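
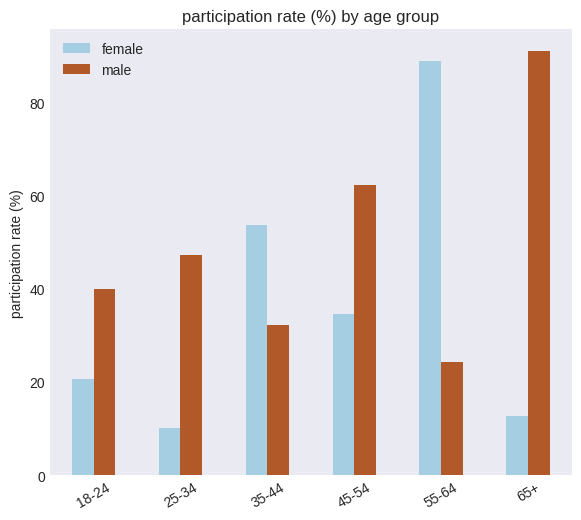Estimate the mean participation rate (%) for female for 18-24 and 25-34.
(20 + 10) / 2 ≈ 15.

≈ 15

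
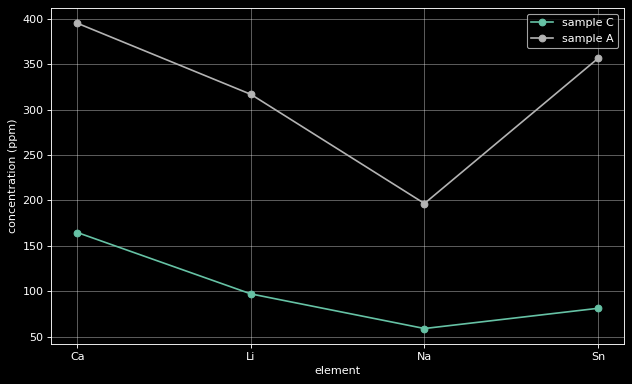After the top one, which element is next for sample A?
Sn

Top 3 for sample A: Ca ≈ 400, Sn ≈ 350, Li ≈ 300.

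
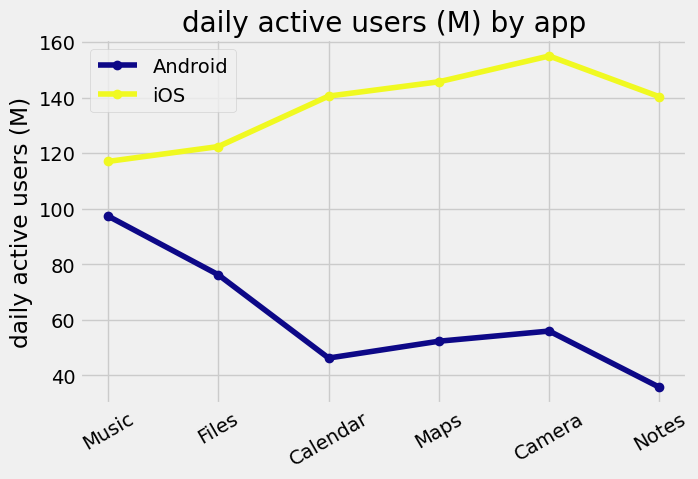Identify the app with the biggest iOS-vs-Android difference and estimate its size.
Notes, ≈ 100 M

Notes: iOS ≈ 140, Android ≈ 40 → gap ≈ 100. Next-largest (Camera) is only ≈ 90.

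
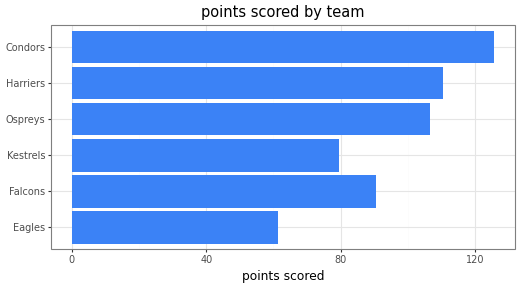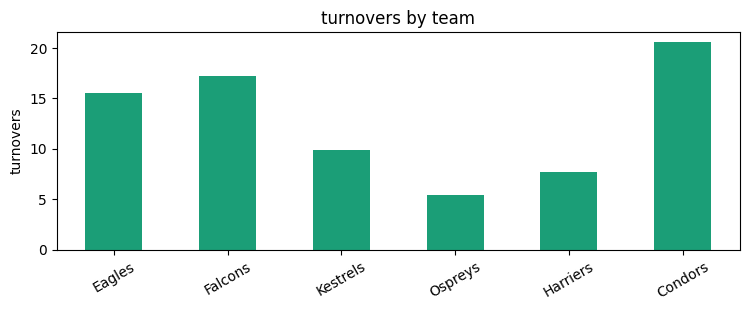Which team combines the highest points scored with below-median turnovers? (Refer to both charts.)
Chart 2 median turnovers ≈ 12; below-median teams: Kestrels, Ospreys, Harriers. Among those, Harriers has the highest points scored (≈ 120).

Harriers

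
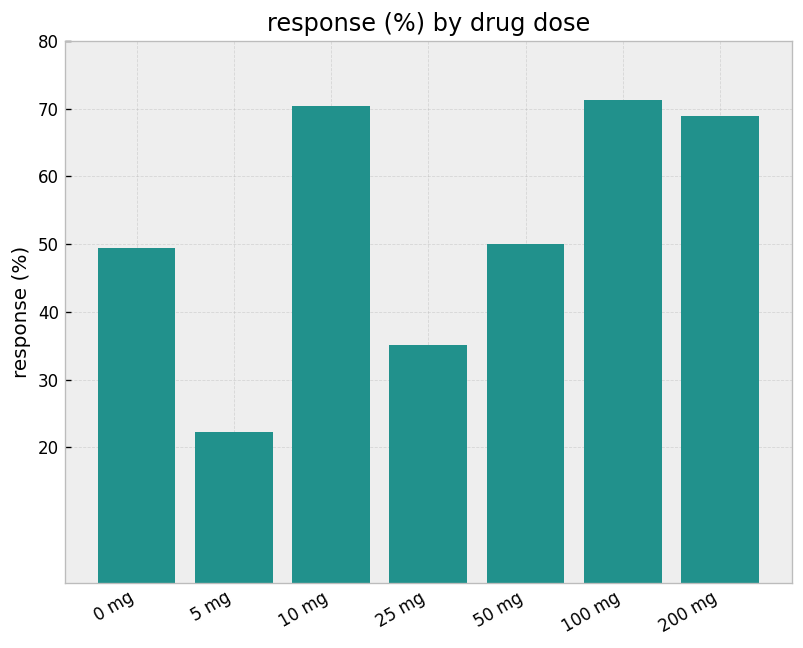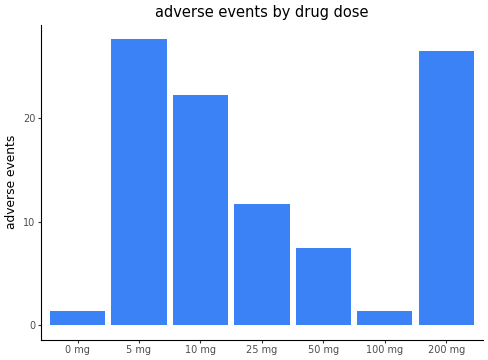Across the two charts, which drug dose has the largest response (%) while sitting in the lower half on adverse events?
Chart 2 median adverse events ≈ 10; below-median drug doses: 0 mg, 50 mg, 100 mg. Among those, 100 mg has the highest response (%) (≈ 70).

100 mg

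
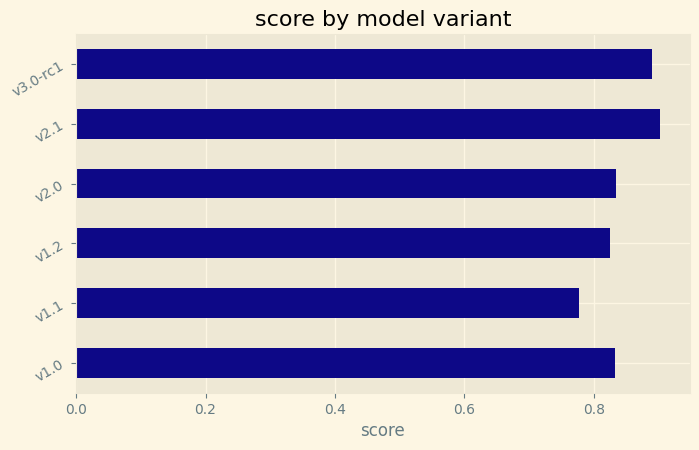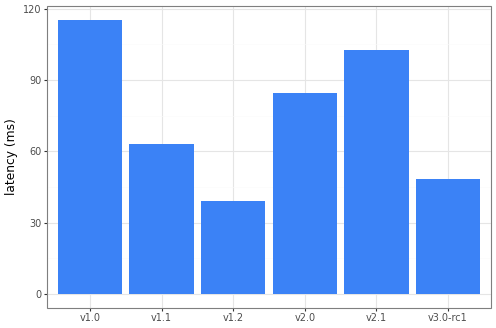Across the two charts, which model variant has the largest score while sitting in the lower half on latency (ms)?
Chart 2 median latency (ms) ≈ 80; below-median model variants: v1.1, v1.2, v3.0-rc1. Among those, v3.0-rc1 has the highest score (≈ 0.9).

v3.0-rc1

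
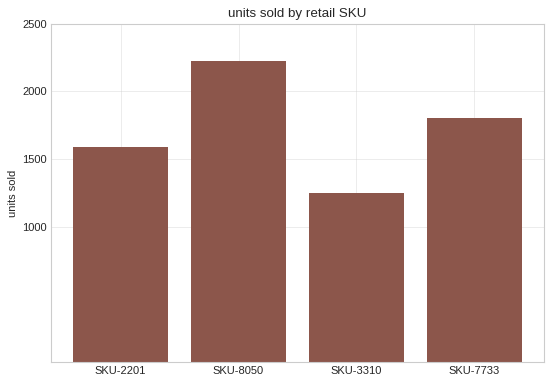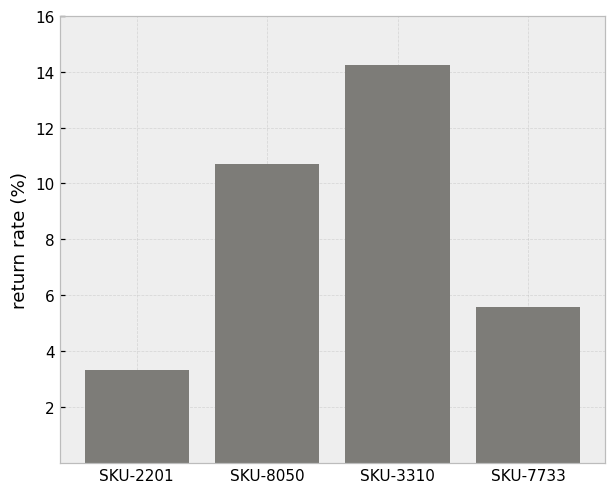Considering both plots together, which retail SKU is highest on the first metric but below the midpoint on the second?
Chart 2 median return rate (%) ≈ 8; below-median retail SKUs: SKU-2201, SKU-7733. Among those, SKU-7733 has the highest units sold (≈ 2000).

SKU-7733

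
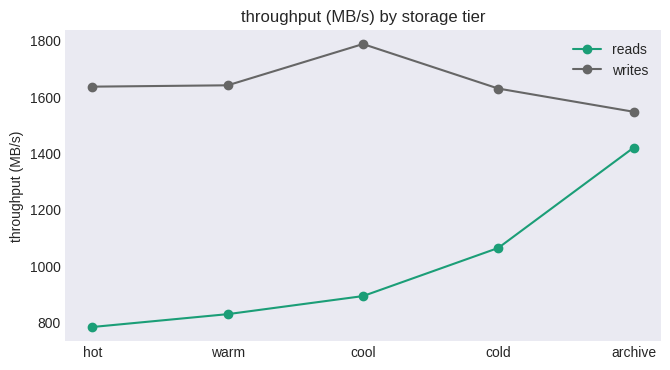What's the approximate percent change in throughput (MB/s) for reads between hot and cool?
hot ≈ 800, cool ≈ 900; (900 − 800) / 800 ≈ +12.5%.

≈ +12.5%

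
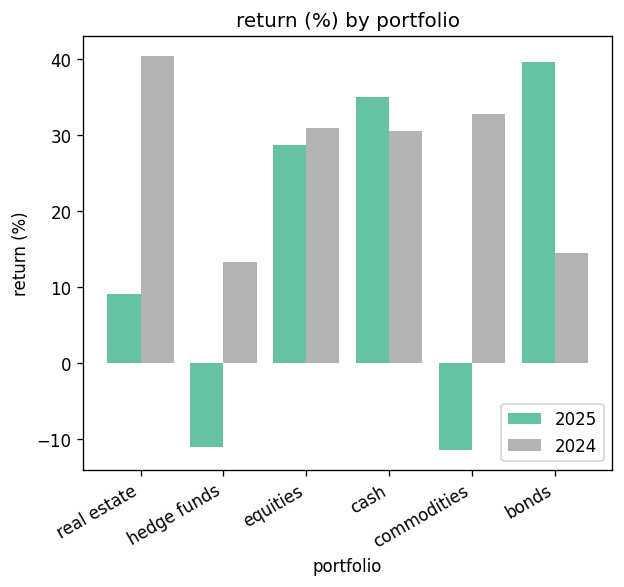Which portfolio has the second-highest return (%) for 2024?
commodities

Top 3 for 2024: real estate ≈ 40, commodities ≈ 35, equities ≈ 30.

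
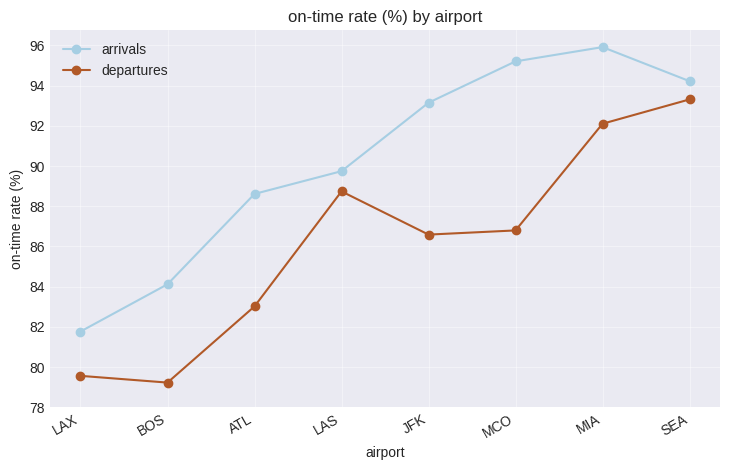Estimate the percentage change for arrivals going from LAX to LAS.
LAX ≈ 82, LAS ≈ 90; (90 − 82) / 82 ≈ +9.8%.

≈ +9.8%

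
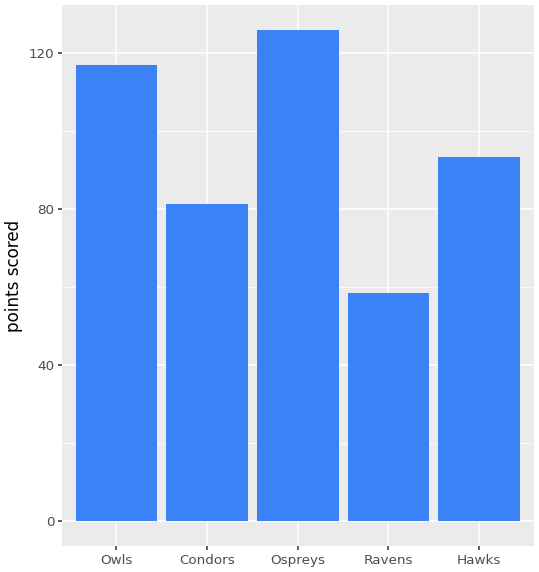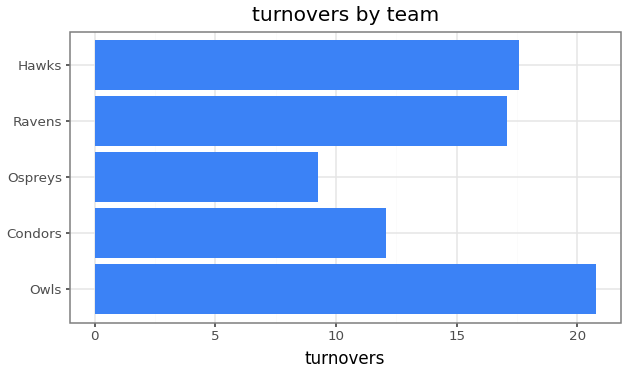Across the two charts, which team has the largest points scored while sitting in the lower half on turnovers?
Ospreys

Chart 2 median turnovers ≈ 18; below-median teams: Condors, Ospreys. Among those, Ospreys has the highest points scored (≈ 120).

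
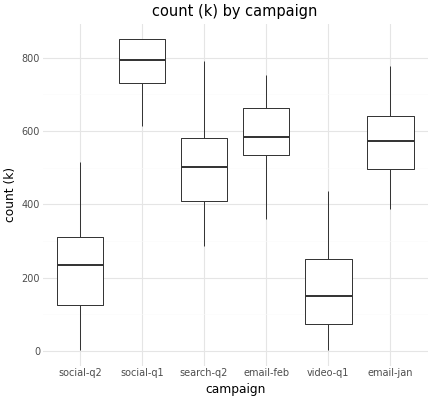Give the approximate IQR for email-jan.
Q3 ≈ 650, Q1 ≈ 500; IQR ≈ 150.

≈ 150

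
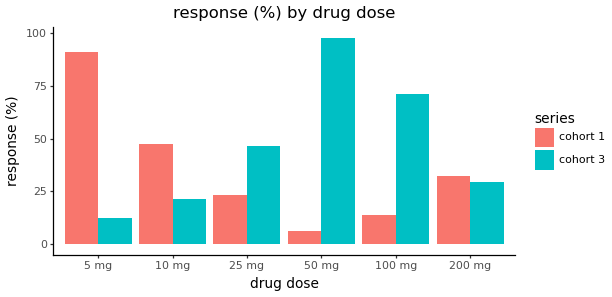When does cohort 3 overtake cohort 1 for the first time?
25 mg

10 mg: cohort 3 ≈ 20 vs cohort 1 ≈ 50 (not yet); 25 mg: cohort 3 ≈ 50 vs cohort 1 ≈ 20 (first crossover).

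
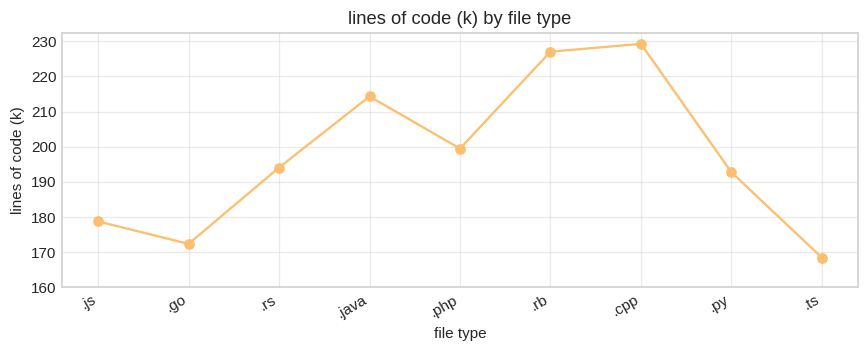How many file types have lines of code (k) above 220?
2

Above 220: .rb, .cpp.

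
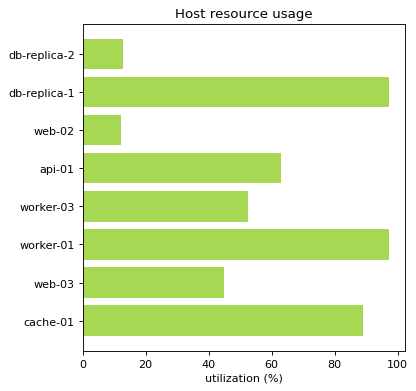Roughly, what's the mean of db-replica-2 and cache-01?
≈ 50

(10 + 90) / 2 ≈ 50.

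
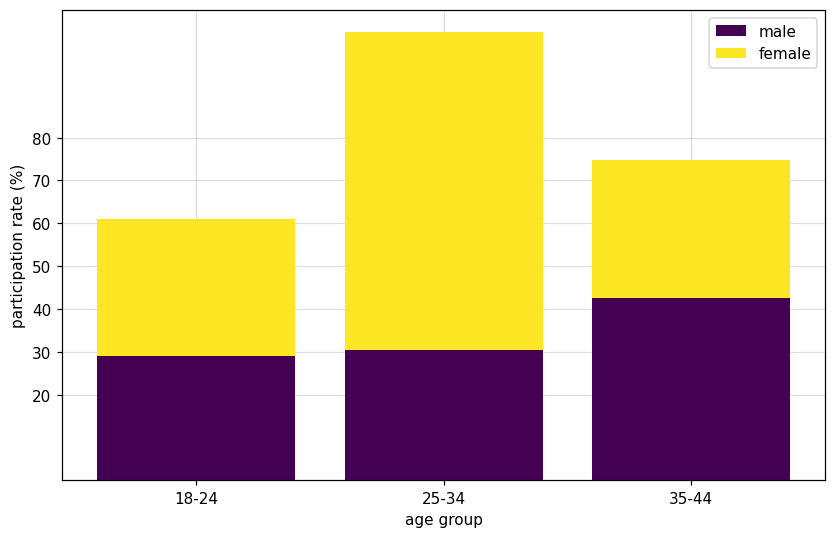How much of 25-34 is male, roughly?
male top ≈ 30, bottom ≈ 0; segment ≈ 30.

≈ 30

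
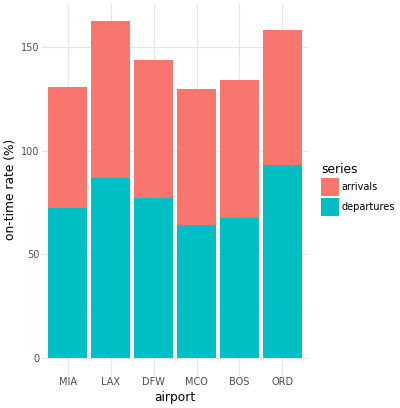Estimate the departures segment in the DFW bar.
departures top ≈ 80, bottom ≈ 0; segment ≈ 80.

≈ 80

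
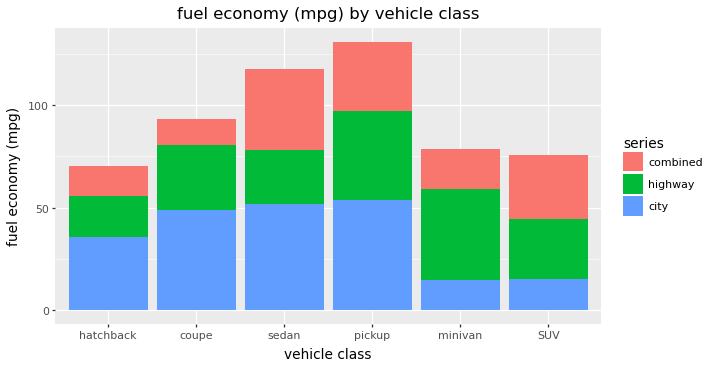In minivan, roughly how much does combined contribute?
combined top ≈ 80, bottom ≈ 60; segment ≈ 20.

≈ 20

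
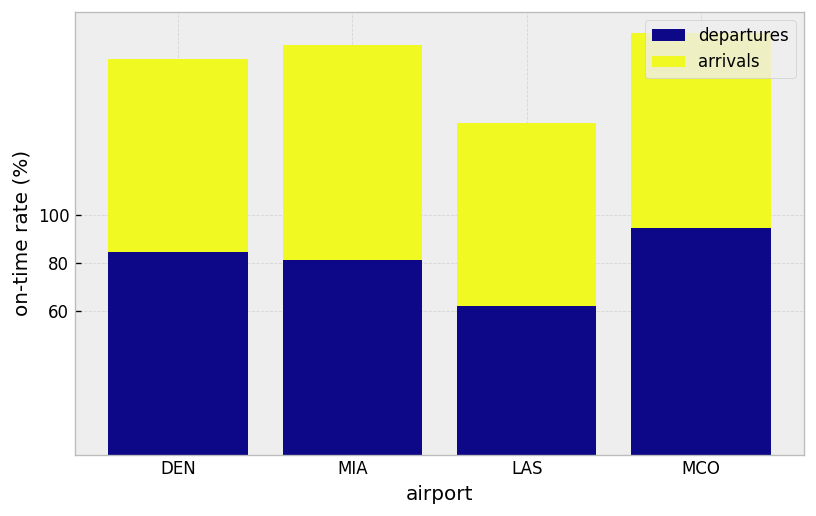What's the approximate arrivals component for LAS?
arrivals top ≈ 140, bottom ≈ 60; segment ≈ 80.

≈ 80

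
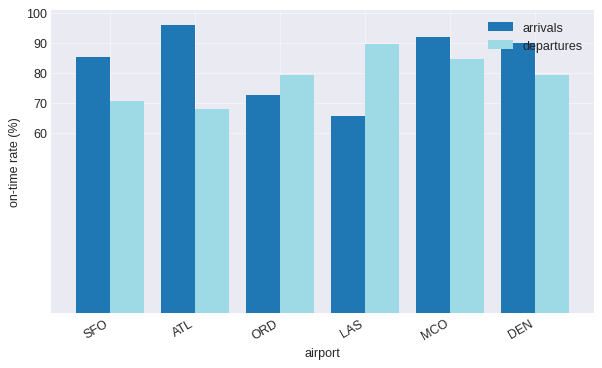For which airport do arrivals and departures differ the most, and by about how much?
ATL: arrivals ≈ 100, departures ≈ 70 → gap ≈ 30. Next-largest (LAS) is only ≈ 20.

ATL, ≈ 30 %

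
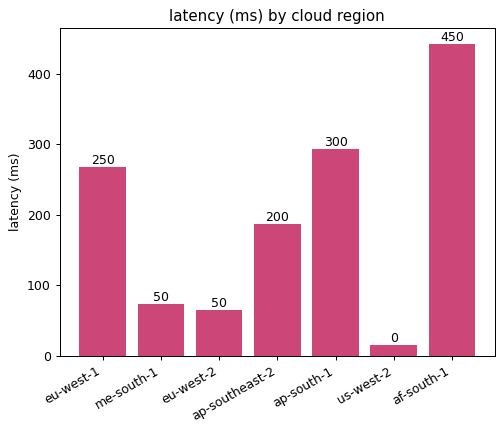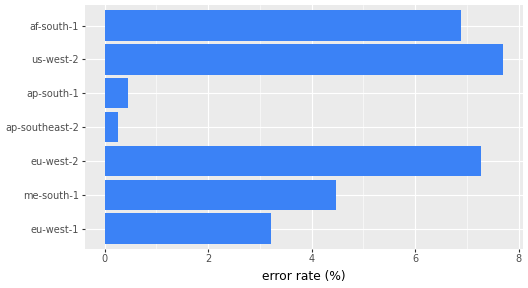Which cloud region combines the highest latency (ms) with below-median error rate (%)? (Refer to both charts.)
Chart 2 median error rate (%) ≈ 4; below-median cloud regions: eu-west-1, ap-southeast-2, ap-south-1. Among those, ap-south-1 has the highest latency (ms) (≈ 300).

ap-south-1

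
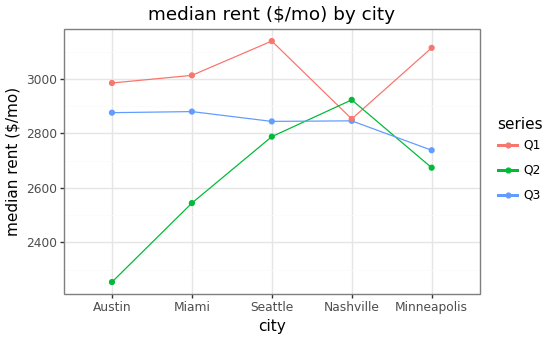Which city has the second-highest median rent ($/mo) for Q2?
Seattle

Top 3 for Q2: Nashville ≈ 2900, Seattle ≈ 2800, Minneapolis ≈ 2700.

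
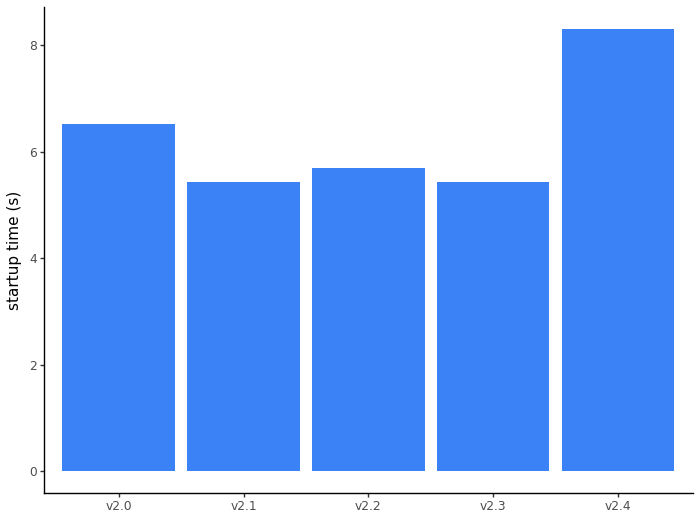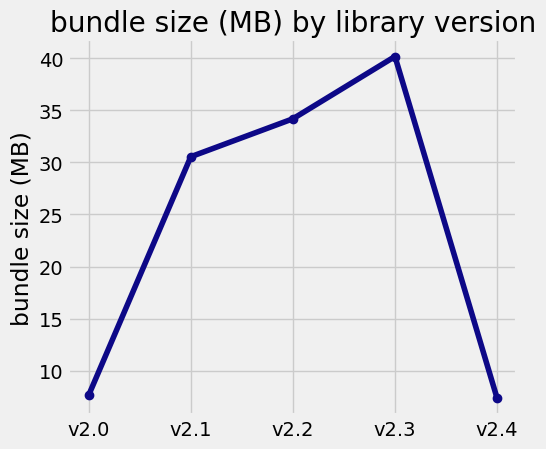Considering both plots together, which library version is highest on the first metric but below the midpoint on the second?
v2.4

Chart 2 median bundle size (MB) ≈ 30; below-median library versions: v2.0, v2.4. Among those, v2.4 has the highest startup time (s) (≈ 8).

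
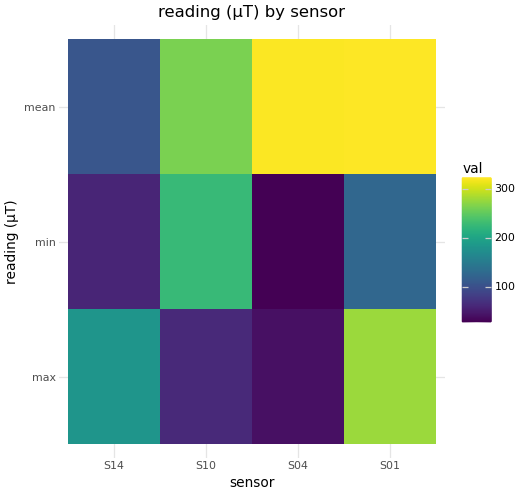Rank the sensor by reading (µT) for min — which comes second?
Top 3 for min: S10 ≈ 225, S01 ≈ 125, S14 ≈ 50.

S01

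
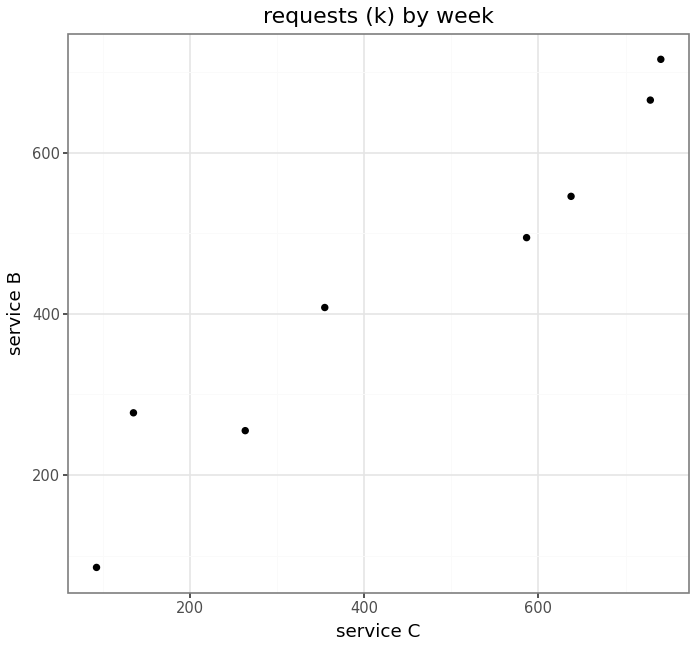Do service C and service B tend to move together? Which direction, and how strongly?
Points are positively correlated; strong (|r| ≈ 1.0).

positive, strong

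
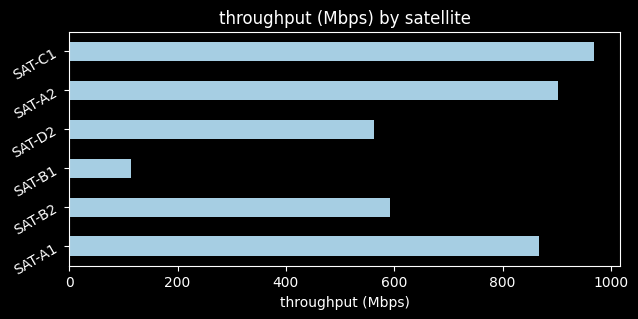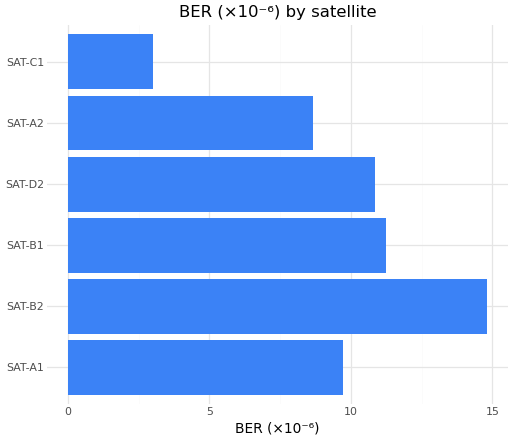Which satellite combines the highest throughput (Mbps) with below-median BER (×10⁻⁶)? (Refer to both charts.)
Chart 2 median BER (×10⁻⁶) ≈ 10; below-median satellites: SAT-A1, SAT-A2, SAT-C1. Among those, SAT-C1 has the highest throughput (Mbps) (≈ 1000).

SAT-C1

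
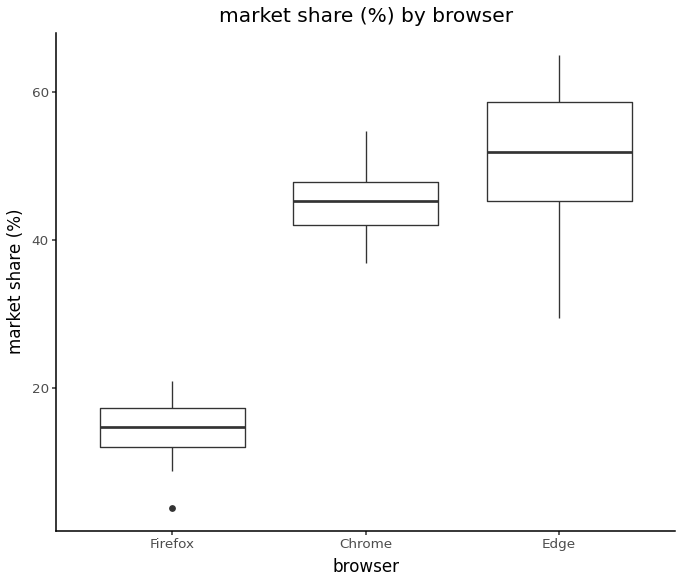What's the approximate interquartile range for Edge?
Q3 ≈ 60, Q1 ≈ 45; IQR ≈ 15.

≈ 15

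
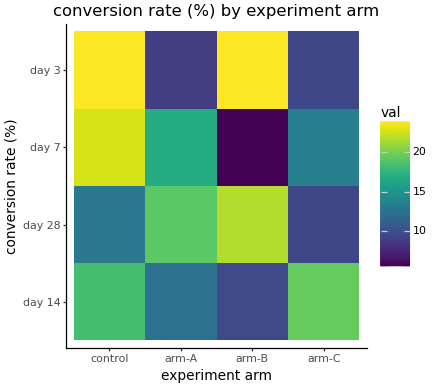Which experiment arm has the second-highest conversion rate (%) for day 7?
arm-A

Top 3 for day 7: control ≈ 22, arm-A ≈ 16, arm-C ≈ 14.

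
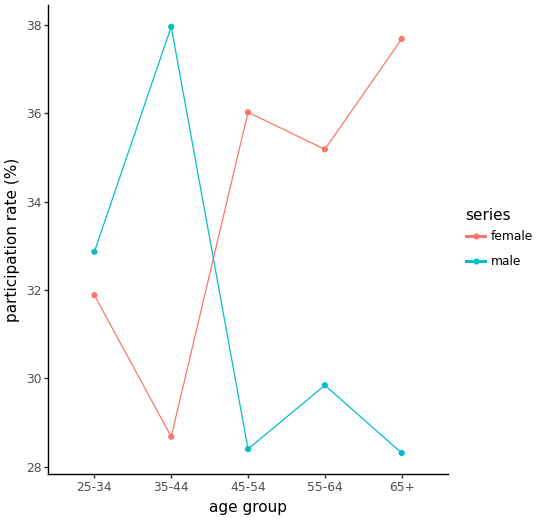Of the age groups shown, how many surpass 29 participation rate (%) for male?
3

Above 29: 25-34, 35-44, 55-64.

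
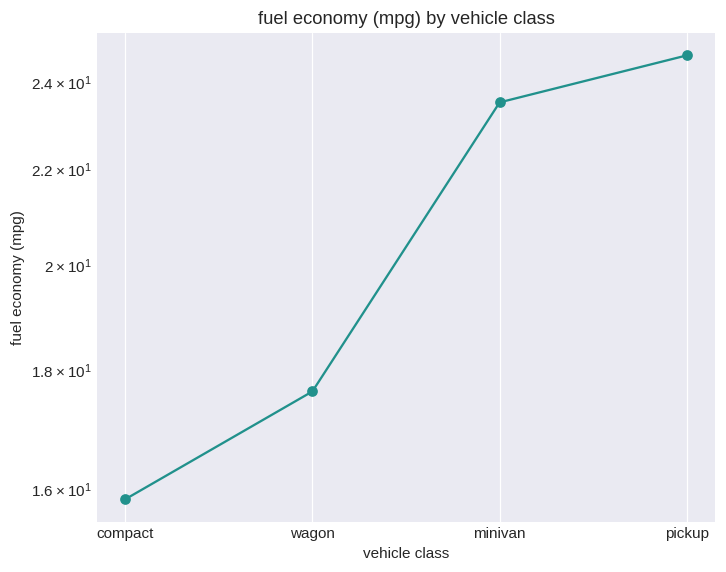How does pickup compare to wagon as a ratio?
pickup ≈ 25, wagon ≈ 18; 25/18 ≈ 1.39.

≈ 1.39×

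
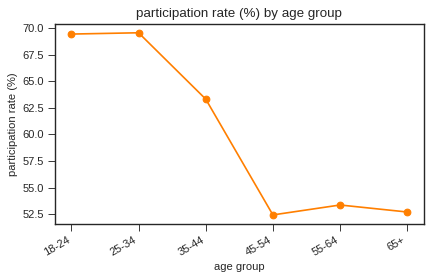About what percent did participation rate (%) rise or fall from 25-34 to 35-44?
≈ -8.6%

25-34 ≈ 70, 35-44 ≈ 64; (64 − 70) / 70 ≈ -8.6%.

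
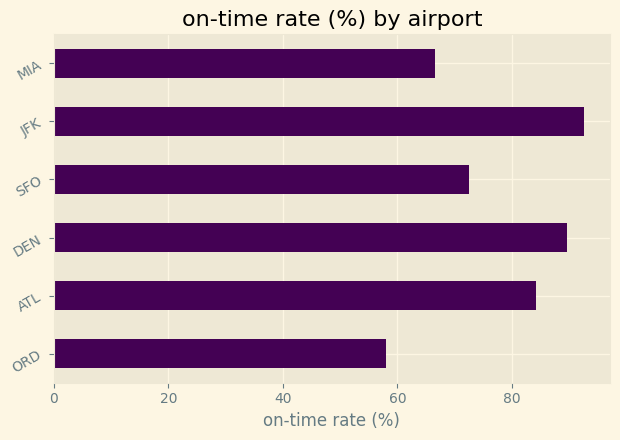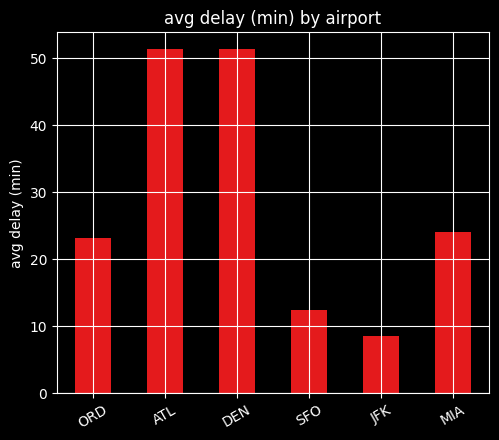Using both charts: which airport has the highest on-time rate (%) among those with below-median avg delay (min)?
JFK

Chart 2 median avg delay (min) ≈ 25; below-median airports: ORD, SFO, JFK. Among those, JFK has the highest on-time rate (%) (≈ 90).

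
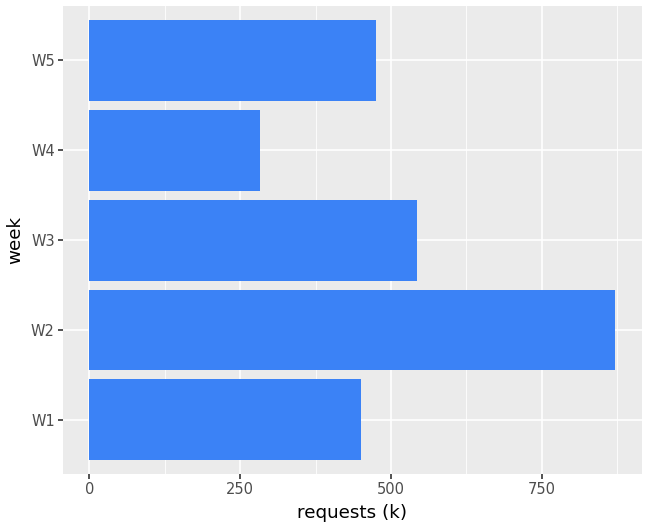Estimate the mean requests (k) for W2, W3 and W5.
(900 + 500 + 500) / 3 ≈ 633.

≈ 633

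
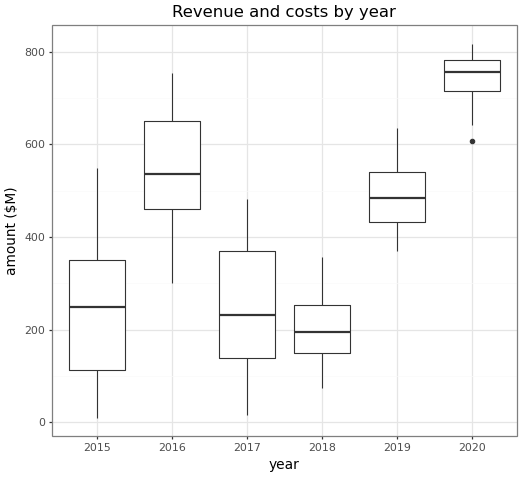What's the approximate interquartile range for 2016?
≈ 200

Q3 ≈ 650, Q1 ≈ 450; IQR ≈ 200.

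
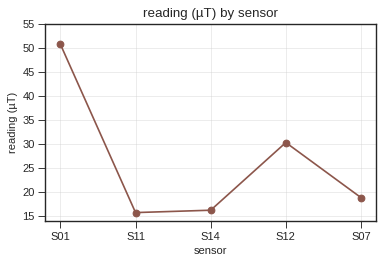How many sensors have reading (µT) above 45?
Above 45: S01.

1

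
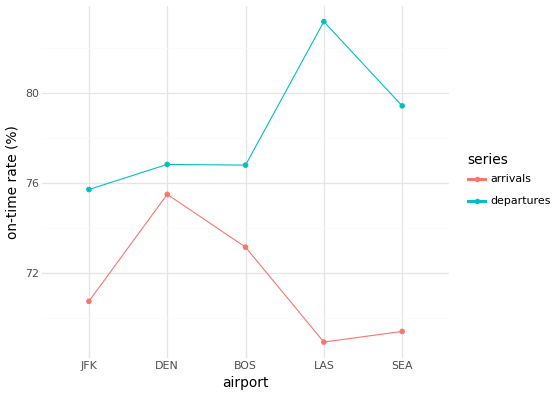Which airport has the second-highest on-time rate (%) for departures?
SEA

Top 3 for departures: LAS ≈ 84, SEA ≈ 80, DEN ≈ 76.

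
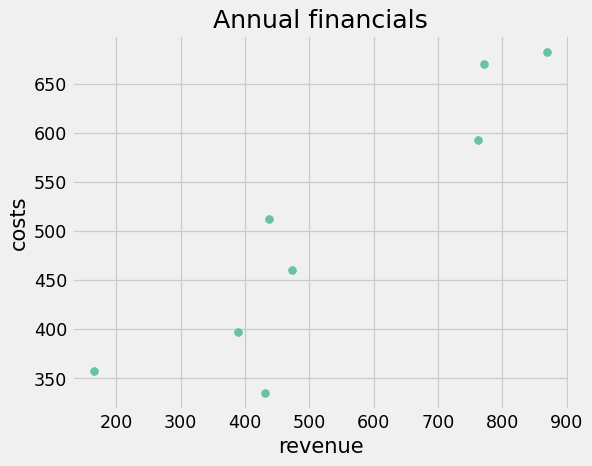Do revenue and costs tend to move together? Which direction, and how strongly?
Points are positively correlated; strong (|r| ≈ 0.9).

positive, strong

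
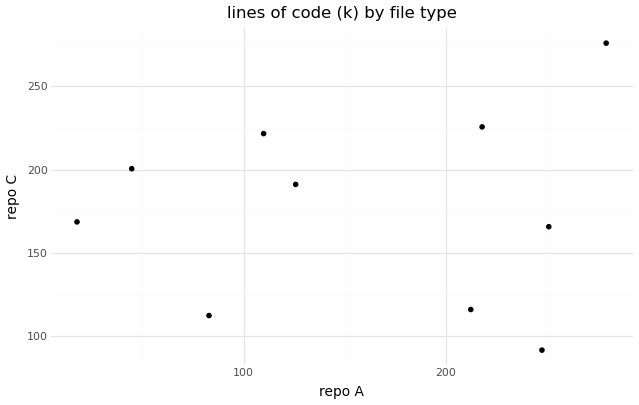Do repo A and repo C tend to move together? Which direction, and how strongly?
Points are roughly uncorrelated; weak (|r| ≈ 0.1).

no clear correlation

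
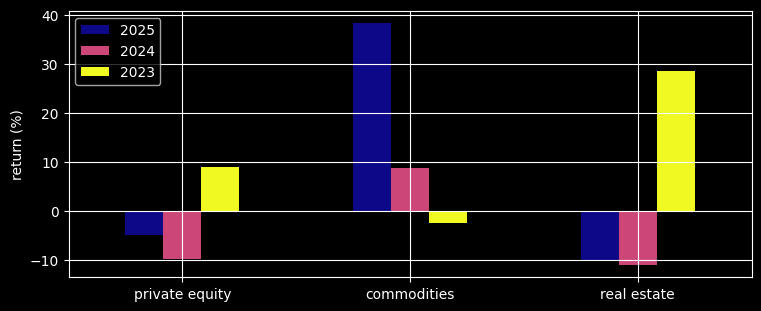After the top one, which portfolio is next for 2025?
private equity

Top 3 for 2025: commodities ≈ 40, private equity ≈ -5, real estate ≈ -10.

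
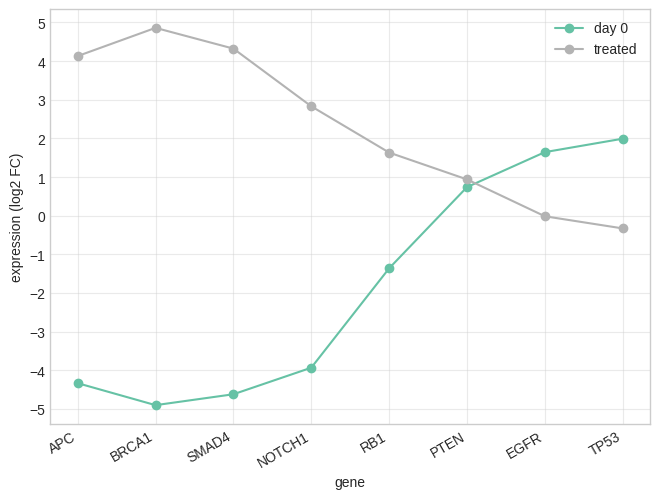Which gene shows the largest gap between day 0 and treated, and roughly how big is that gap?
BRCA1: day 0 ≈ -5, treated ≈ 5 → gap ≈ 10. Next-largest (SMAD4) is only ≈ 9.

BRCA1, ≈ 10 log2 FC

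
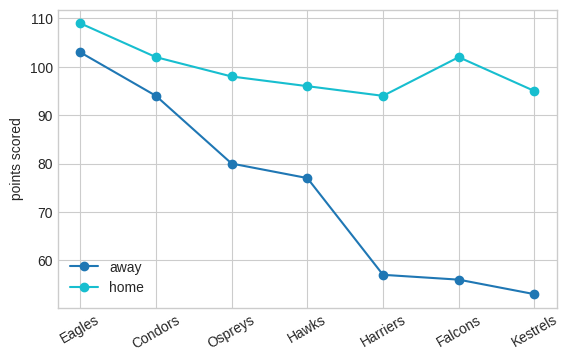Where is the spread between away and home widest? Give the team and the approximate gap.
Falcons: away ≈ 55, home ≈ 100 → gap ≈ 45. Next-largest (Kestrels) is only ≈ 40.

Falcons, ≈ 45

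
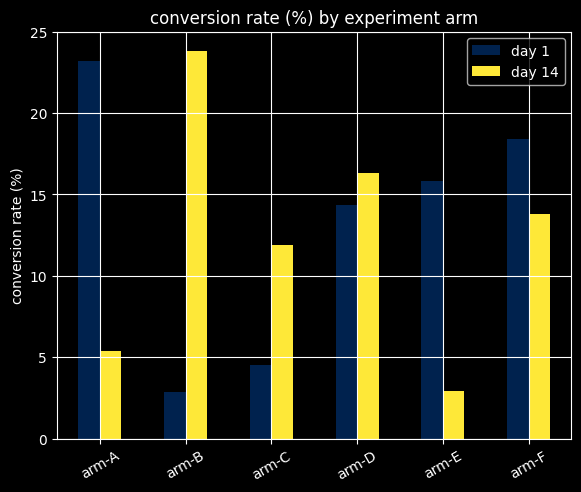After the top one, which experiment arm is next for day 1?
Top 3 for day 1: arm-A ≈ 24, arm-F ≈ 18, arm-E ≈ 16.

arm-F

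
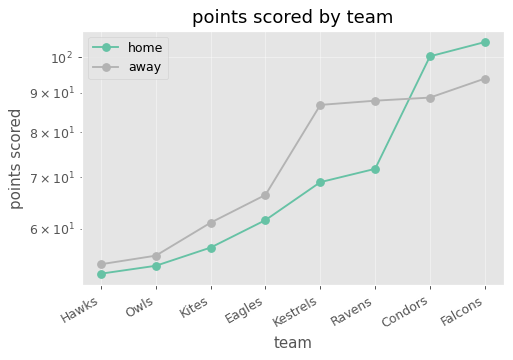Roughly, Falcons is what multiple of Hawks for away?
≈ 1.73×

Falcons ≈ 95, Hawks ≈ 55; 95/55 ≈ 1.73.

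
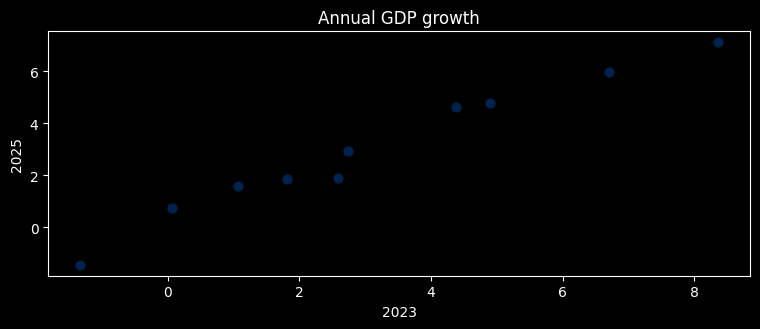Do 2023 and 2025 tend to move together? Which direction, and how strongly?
positive, strong

Points are positively correlated; strong (|r| ≈ 1.0).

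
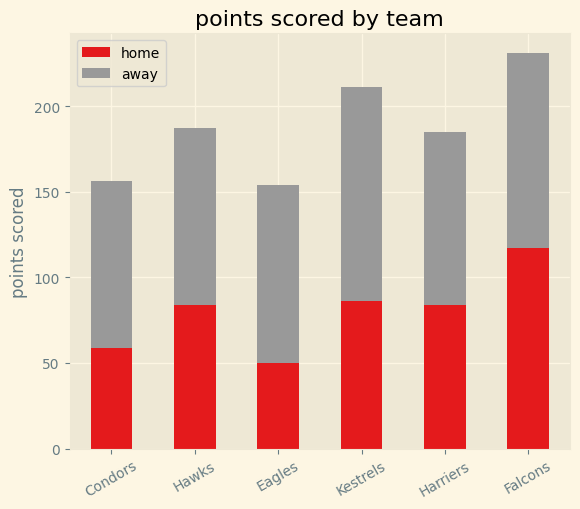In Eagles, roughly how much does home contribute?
home top ≈ 40, bottom ≈ 0; segment ≈ 40.

≈ 40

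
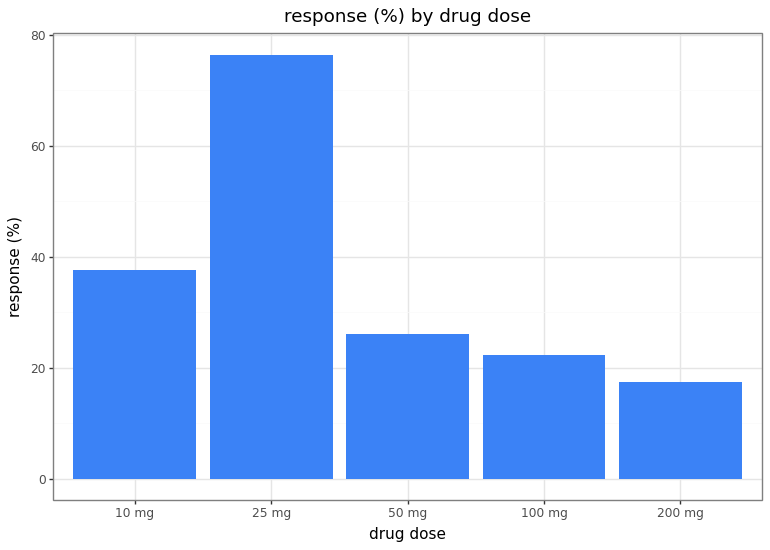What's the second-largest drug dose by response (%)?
10 mg

Top 3: 25 mg ≈ 80, 10 mg ≈ 40, 50 mg ≈ 30.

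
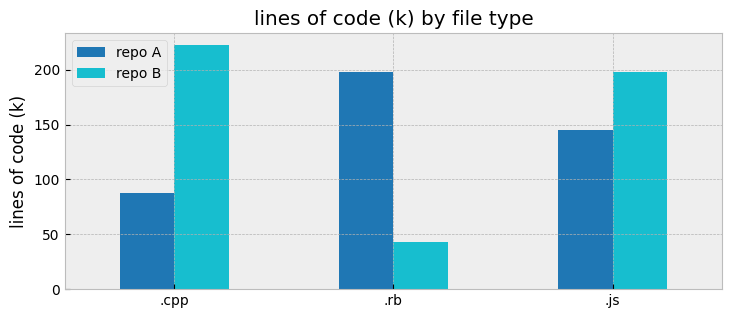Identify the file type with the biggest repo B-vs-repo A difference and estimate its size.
.rb: repo B ≈ 40, repo A ≈ 200 → gap ≈ 160. Next-largest (.cpp) is only ≈ 140.

.rb, ≈ 160 k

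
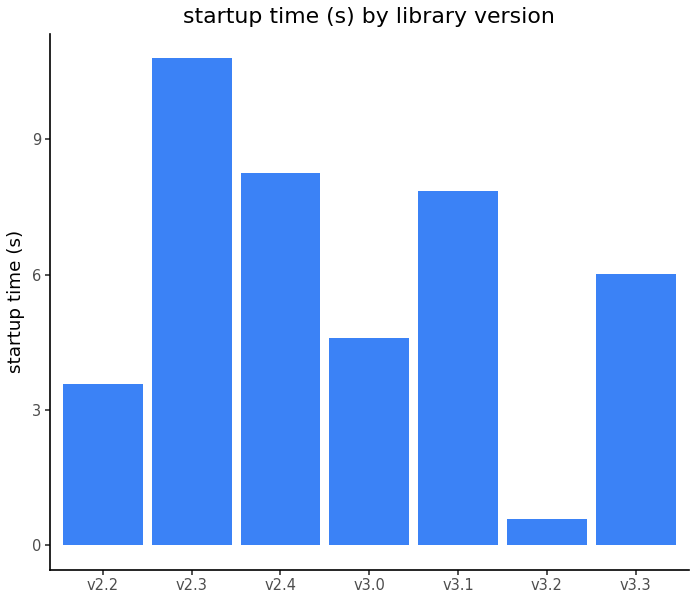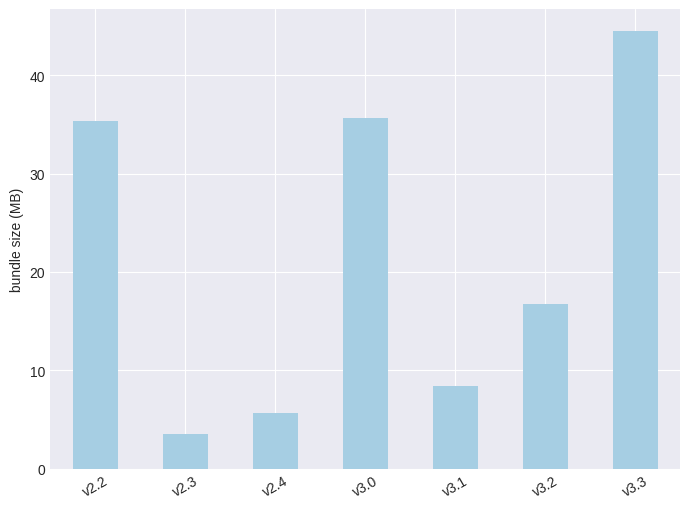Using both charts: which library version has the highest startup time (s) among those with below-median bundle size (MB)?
Chart 2 median bundle size (MB) ≈ 15; below-median library versions: v2.3, v2.4, v3.1. Among those, v2.3 has the highest startup time (s) (≈ 11).

v2.3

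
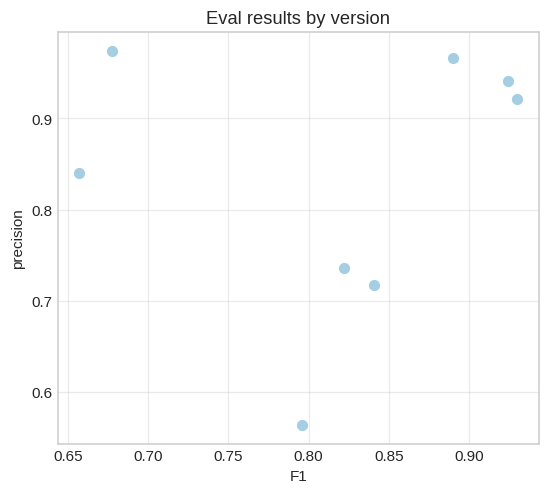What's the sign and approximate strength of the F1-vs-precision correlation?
Points are roughly uncorrelated; weak (|r| ≈ 0.1).

no clear correlation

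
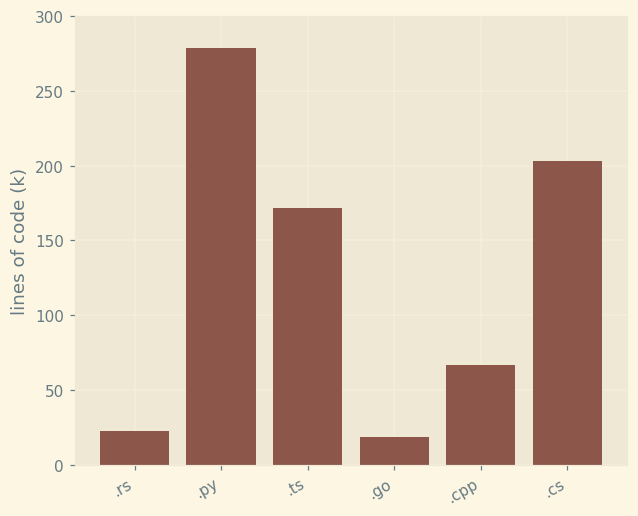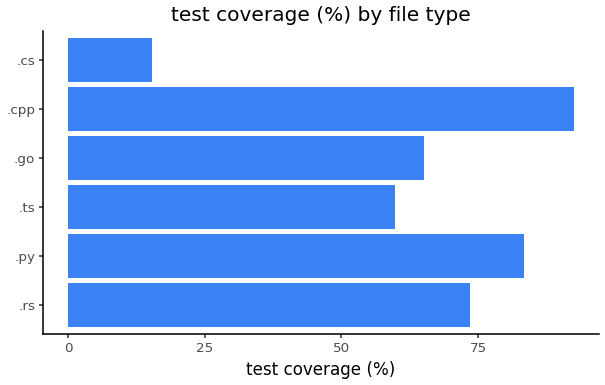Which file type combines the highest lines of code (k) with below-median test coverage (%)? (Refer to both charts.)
.cs

Chart 2 median test coverage (%) ≈ 70; below-median file types: .ts, .go, .cs. Among those, .cs has the highest lines of code (k) (≈ 200).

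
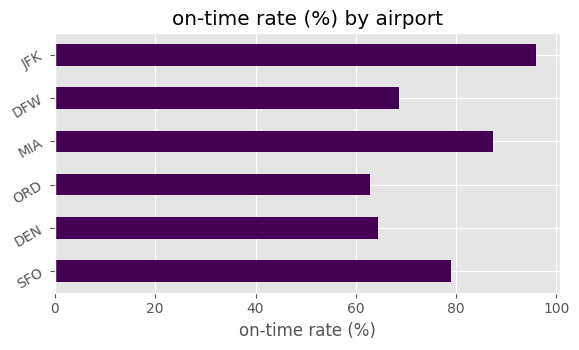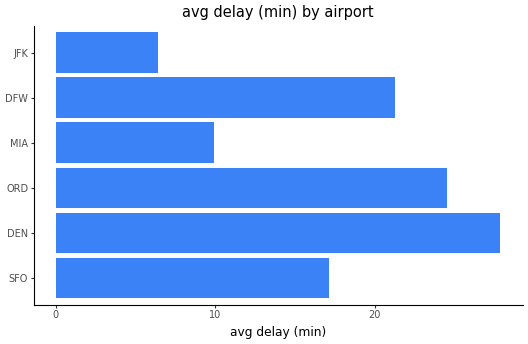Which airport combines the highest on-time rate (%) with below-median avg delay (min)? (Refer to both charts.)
Chart 2 median avg delay (min) ≈ 20; below-median airports: SFO, MIA, JFK. Among those, JFK has the highest on-time rate (%) (≈ 100).

JFK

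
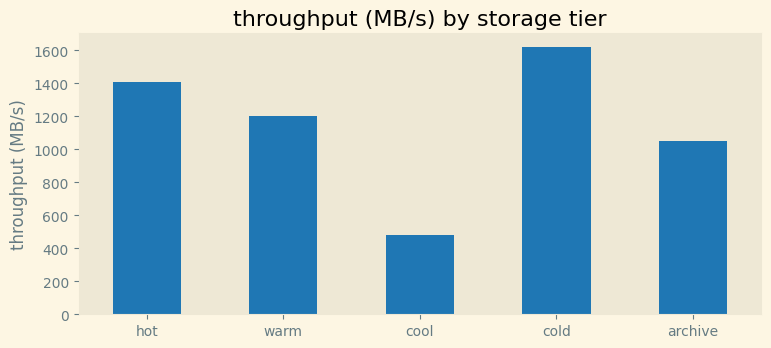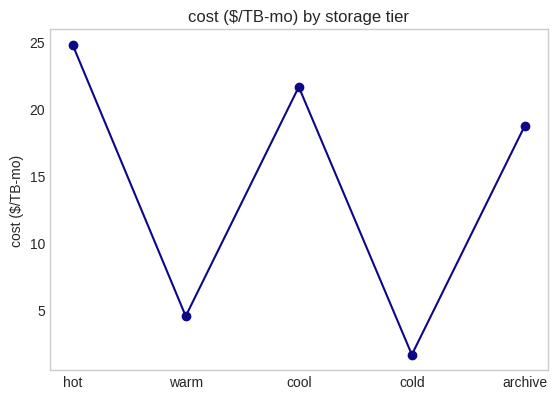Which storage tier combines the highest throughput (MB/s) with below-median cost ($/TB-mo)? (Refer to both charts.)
Chart 2 median cost ($/TB-mo) ≈ 20; below-median storage tiers: warm, cold. Among those, cold has the highest throughput (MB/s) (≈ 1600).

cold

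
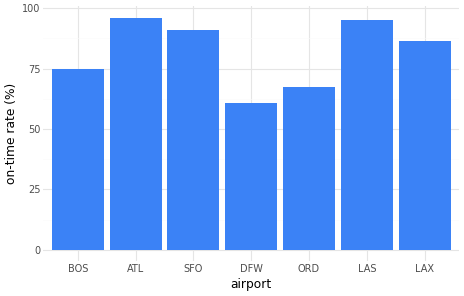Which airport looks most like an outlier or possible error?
DFW ≈ 60; the rest sit between ≈ 70 and ≈ 100.

DFW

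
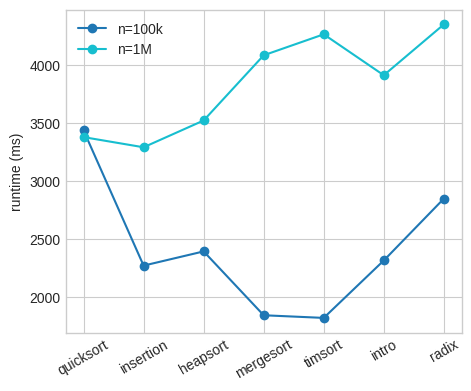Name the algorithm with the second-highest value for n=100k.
Top 3 for n=100k: quicksort ≈ 3500, radix ≈ 3000, heapsort ≈ 2500.

radix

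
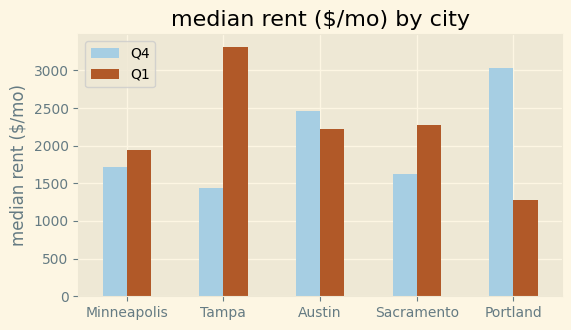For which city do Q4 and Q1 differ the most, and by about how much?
Tampa, ≈ 2000 $/mo

Tampa: Q4 ≈ 1500, Q1 ≈ 3500 → gap ≈ 2000. Next-largest (Portland) is only ≈ 1500.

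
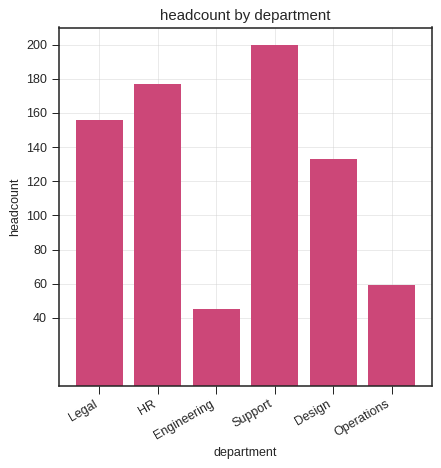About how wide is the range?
≈ 160

Max Support ≈ 200, min Engineering ≈ 40; range ≈ 160.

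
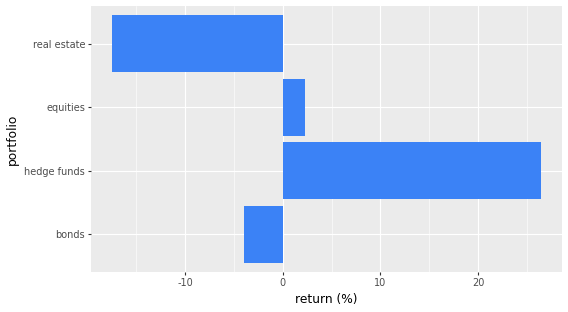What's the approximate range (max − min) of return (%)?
≈ 40

Max hedge funds ≈ 25, min real estate ≈ -15; range ≈ 40.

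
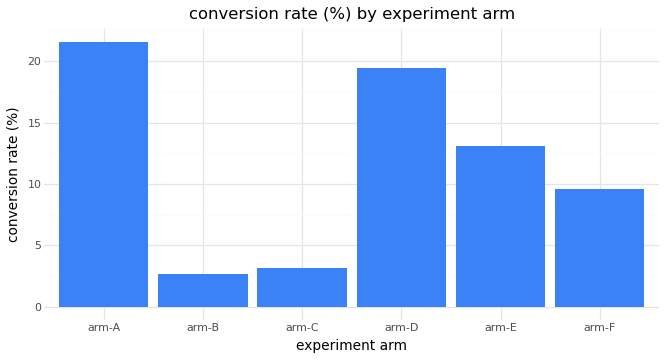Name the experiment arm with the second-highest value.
Top 3: arm-A ≈ 22, arm-D ≈ 20, arm-E ≈ 14.

arm-D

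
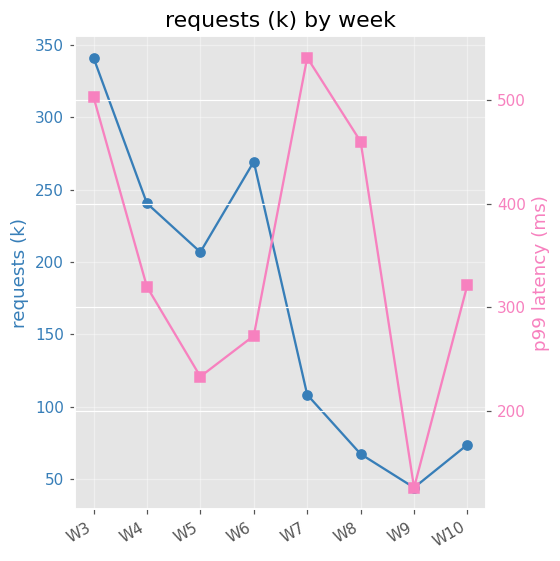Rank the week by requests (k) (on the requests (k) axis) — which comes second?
W6

Top 3 (on the requests (k) axis): W3 ≈ 350, W6 ≈ 275, W4 ≈ 250.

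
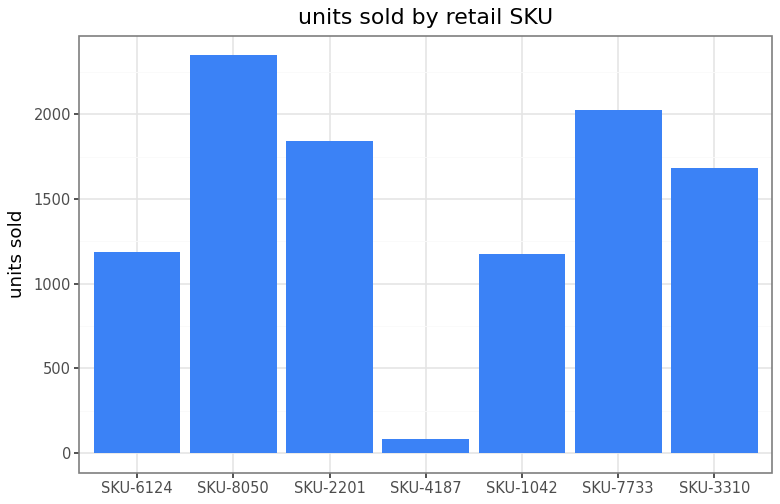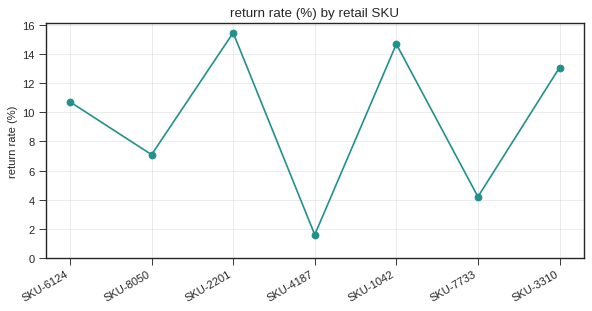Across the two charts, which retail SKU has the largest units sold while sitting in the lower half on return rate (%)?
SKU-8050

Chart 2 median return rate (%) ≈ 10; below-median retail SKUs: SKU-8050, SKU-4187, SKU-7733. Among those, SKU-8050 has the highest units sold (≈ 2500).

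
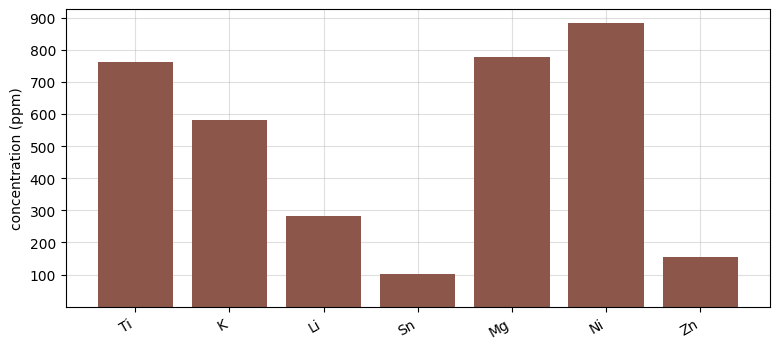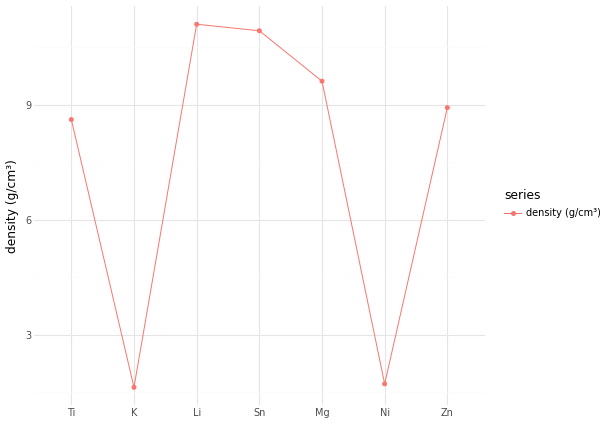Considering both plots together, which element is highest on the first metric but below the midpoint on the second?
Chart 2 median density (g/cm³) ≈ 8; below-median elements: Ti, K, Ni. Among those, Ni has the highest concentration (ppm) (≈ 900).

Ni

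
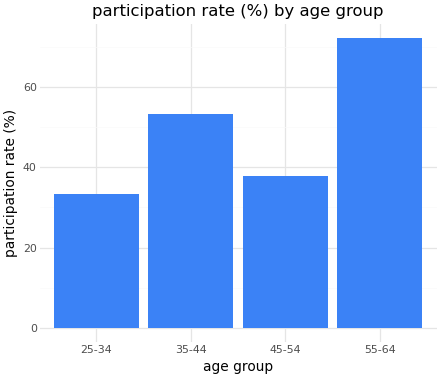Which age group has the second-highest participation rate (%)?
35-44

Top 3: 55-64 ≈ 70, 35-44 ≈ 50, 45-54 ≈ 40.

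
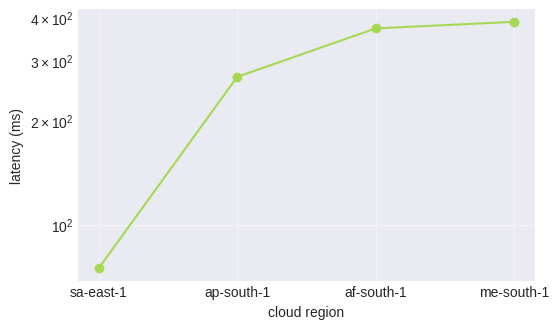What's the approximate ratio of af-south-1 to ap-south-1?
af-south-1 ≈ 350, ap-south-1 ≈ 250; 350/250 ≈ 1.4.

≈ 1.4×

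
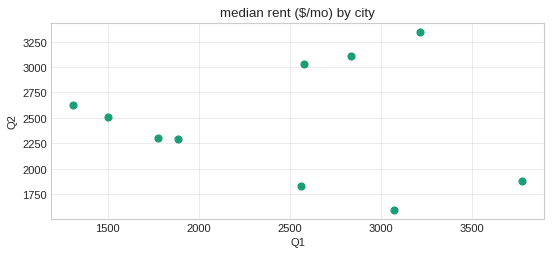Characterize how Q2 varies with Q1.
Points are roughly uncorrelated; weak (|r| ≈ 0.1).

no clear correlation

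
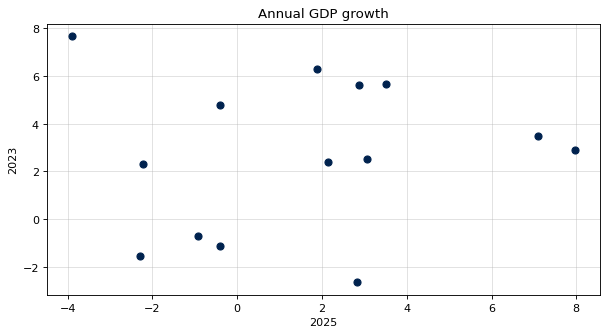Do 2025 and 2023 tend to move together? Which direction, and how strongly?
Points are roughly uncorrelated; weak (|r| ≈ 0.1).

no clear correlation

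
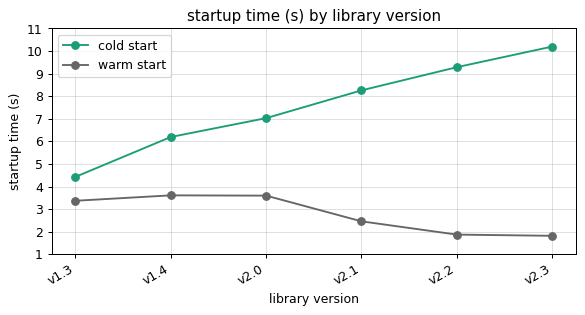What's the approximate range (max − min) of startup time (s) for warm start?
≈ 2

Max v1.4 ≈ 4, min v2.3 ≈ 2; range ≈ 2.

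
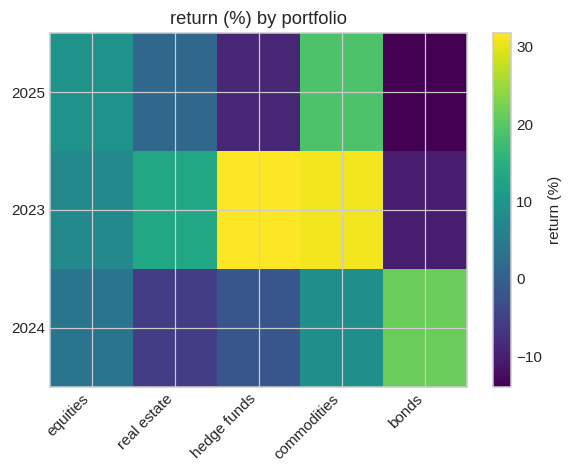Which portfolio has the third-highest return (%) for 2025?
Top 4 for 2025: commodities ≈ 20, equities ≈ 10, real estate ≈ 0, hedge funds ≈ -10.

real estate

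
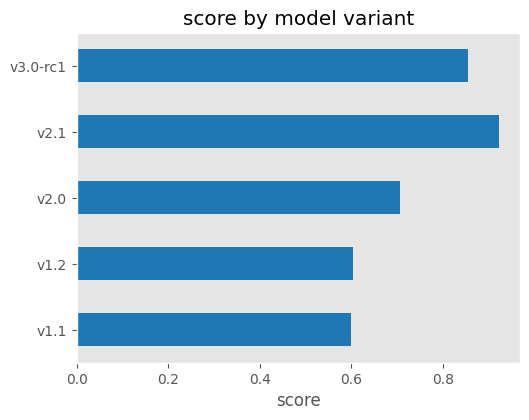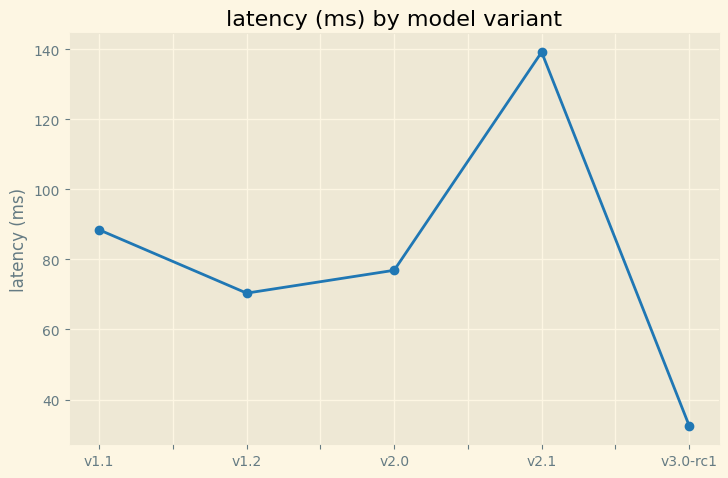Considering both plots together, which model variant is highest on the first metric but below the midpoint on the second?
v3.0-rc1

Chart 2 median latency (ms) ≈ 80; below-median model variants: v1.2, v3.0-rc1. Among those, v3.0-rc1 has the highest score (≈ 0.9).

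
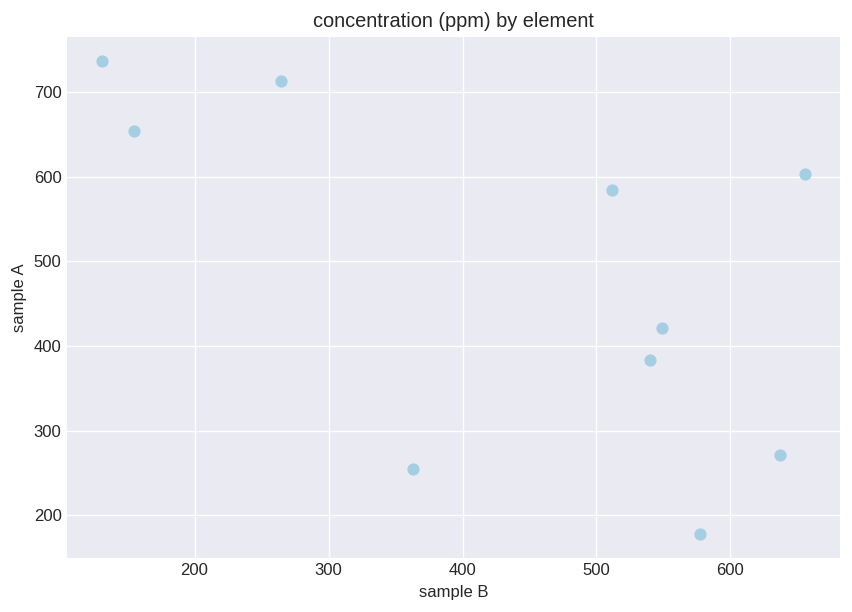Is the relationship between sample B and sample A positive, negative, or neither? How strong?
negative, moderate

Points are negatively correlated; moderate (|r| ≈ 0.6).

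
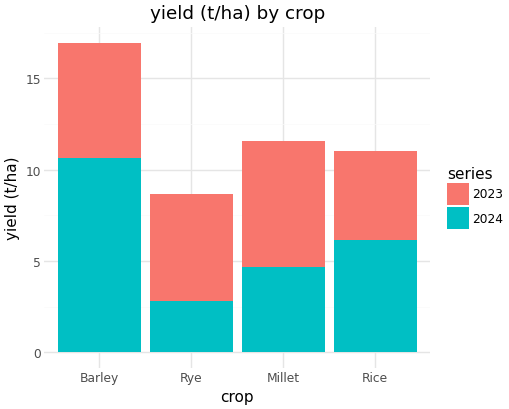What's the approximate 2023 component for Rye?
2023 top ≈ 8, bottom ≈ 2; segment ≈ 6.

≈ 6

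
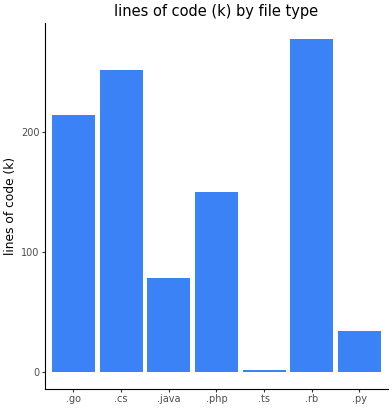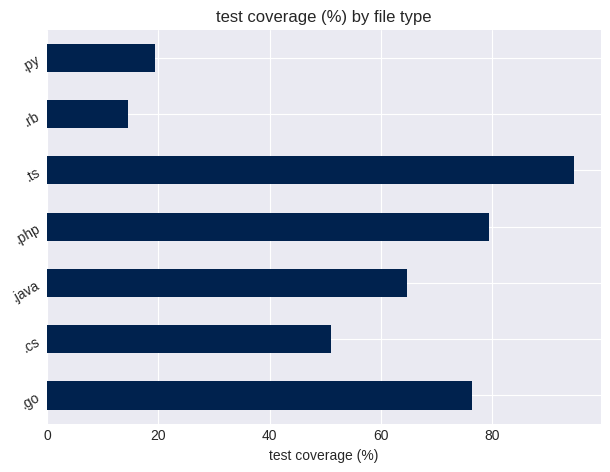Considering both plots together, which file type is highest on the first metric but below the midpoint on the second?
.rb

Chart 2 median test coverage (%) ≈ 60; below-median file types: .cs, .rb, .py. Among those, .rb has the highest lines of code (k) (≈ 300).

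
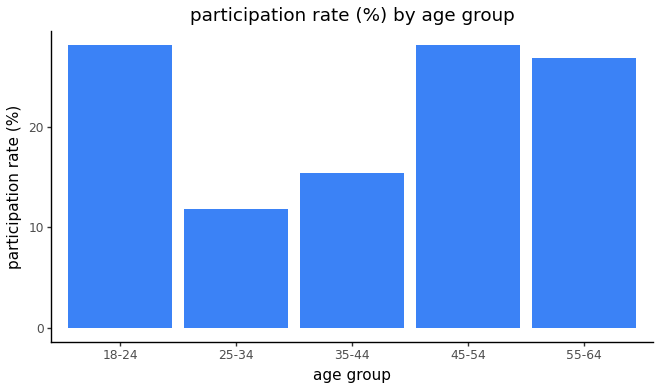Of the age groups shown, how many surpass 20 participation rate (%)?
Above 20: 18-24, 45-54, 55-64.

3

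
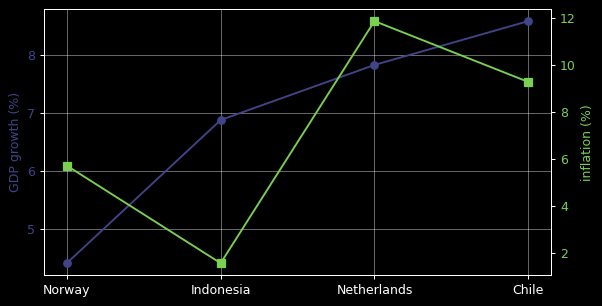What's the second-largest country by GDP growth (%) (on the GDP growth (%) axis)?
Top 3 (on the GDP growth (%) axis): Chile ≈ 8.5, Netherlands ≈ 8.0, Indonesia ≈ 7.0.

Netherlands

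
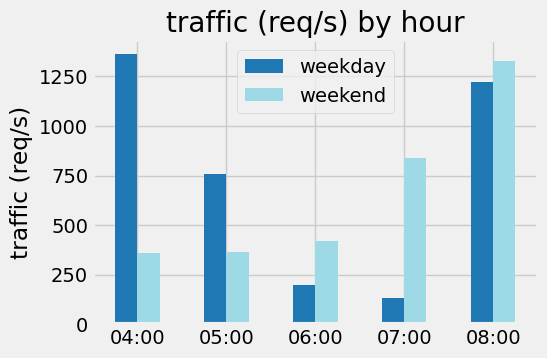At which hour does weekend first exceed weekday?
05:00: weekend ≈ 400 vs weekday ≈ 800 (not yet); 06:00: weekend ≈ 400 vs weekday ≈ 200 (first crossover).

06:00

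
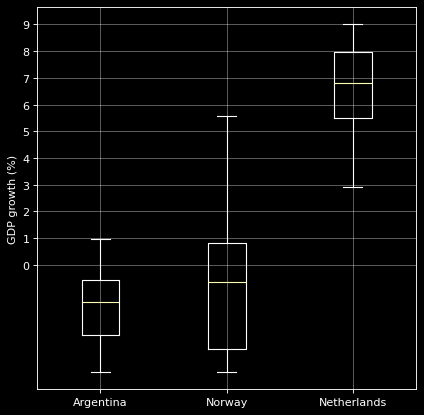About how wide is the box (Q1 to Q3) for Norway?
≈ 4

Q3 ≈ 1, Q1 ≈ -3; IQR ≈ 4.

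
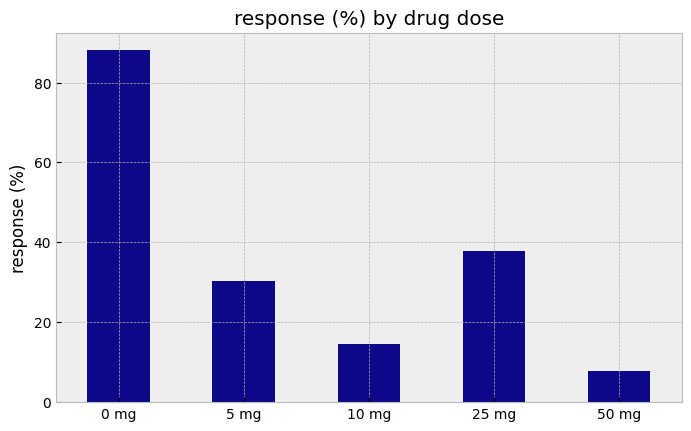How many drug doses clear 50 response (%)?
Above 50: 0 mg.

1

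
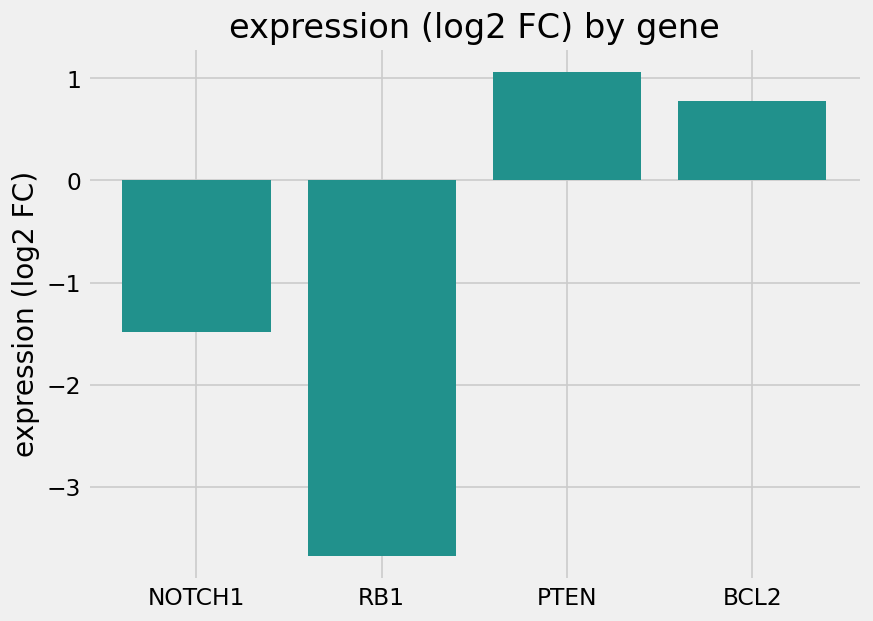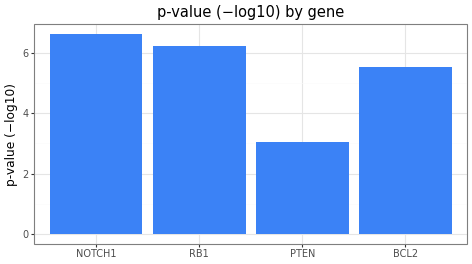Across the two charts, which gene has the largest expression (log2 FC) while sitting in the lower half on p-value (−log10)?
Chart 2 median p-value (−log10) ≈ 6; below-median genes: PTEN, BCL2. Among those, PTEN has the highest expression (log2 FC) (≈ 1.1).

PTEN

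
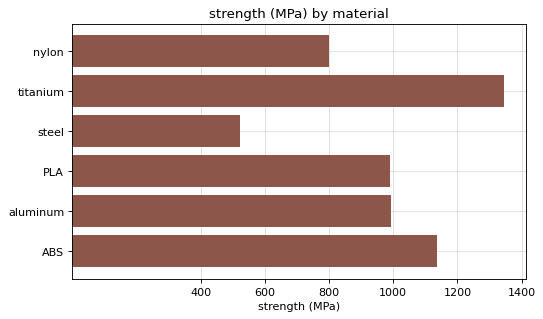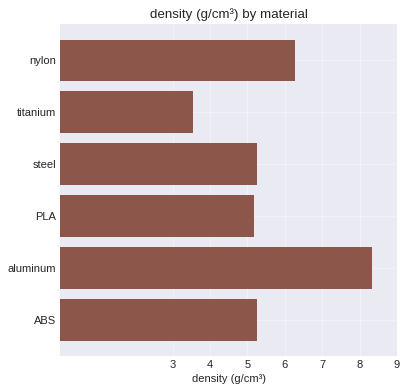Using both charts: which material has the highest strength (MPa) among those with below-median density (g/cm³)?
Chart 2 median density (g/cm³) ≈ 5; below-median materials: titanium, PLA, ABS. Among those, titanium has the highest strength (MPa) (≈ 1400).

titanium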